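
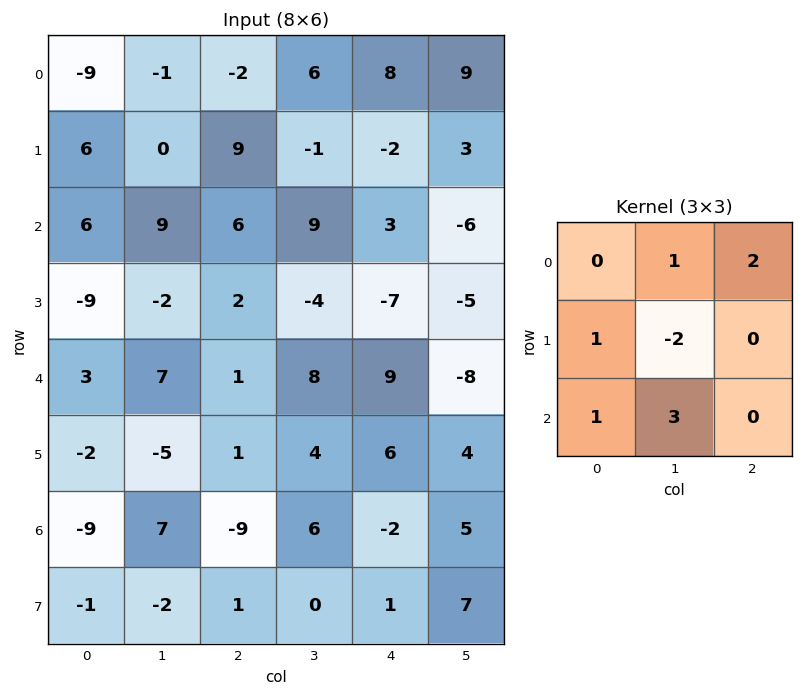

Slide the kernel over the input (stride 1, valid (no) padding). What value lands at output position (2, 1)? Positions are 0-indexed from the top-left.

28

The receptive field on the input at this output position is [9 6 9 / -2 2 -4 / 7 1 8]. Elementwise product with the kernel and sum: 6·1 + 9·2 + -2·1 + 2·-2 + 7·1 + 1·3.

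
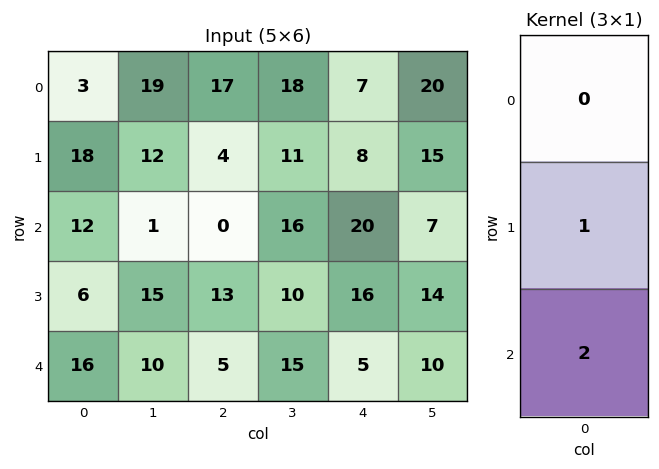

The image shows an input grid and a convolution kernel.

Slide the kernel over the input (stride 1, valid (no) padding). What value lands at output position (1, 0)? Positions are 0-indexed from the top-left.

The receptive field on the input at this output position is [18 / 12 / 6]. Elementwise product with the kernel and sum: 12·1 + 6·2.

24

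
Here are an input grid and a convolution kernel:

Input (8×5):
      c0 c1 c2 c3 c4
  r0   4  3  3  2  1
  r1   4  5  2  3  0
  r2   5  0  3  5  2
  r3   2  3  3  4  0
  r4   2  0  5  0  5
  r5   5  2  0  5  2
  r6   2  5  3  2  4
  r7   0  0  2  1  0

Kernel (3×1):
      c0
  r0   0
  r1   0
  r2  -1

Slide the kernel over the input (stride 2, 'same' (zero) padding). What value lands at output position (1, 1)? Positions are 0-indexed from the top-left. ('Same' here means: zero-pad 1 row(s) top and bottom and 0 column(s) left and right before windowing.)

The receptive field on the zero-padded input at this output position is [2 / 3 / 3]. Elementwise product with the kernel and sum: 3·-1.

-3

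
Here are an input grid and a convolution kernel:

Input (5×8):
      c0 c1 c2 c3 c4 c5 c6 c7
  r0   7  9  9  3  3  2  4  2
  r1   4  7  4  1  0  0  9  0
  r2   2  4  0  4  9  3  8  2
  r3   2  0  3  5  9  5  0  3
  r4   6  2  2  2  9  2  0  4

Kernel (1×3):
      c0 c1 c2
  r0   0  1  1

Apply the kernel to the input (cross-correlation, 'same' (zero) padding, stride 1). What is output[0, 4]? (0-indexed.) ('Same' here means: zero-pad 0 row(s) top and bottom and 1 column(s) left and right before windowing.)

The receptive field on the zero-padded input at this output position is [3 3 2]. Elementwise product with the kernel and sum: 3·1 + 2·1.

5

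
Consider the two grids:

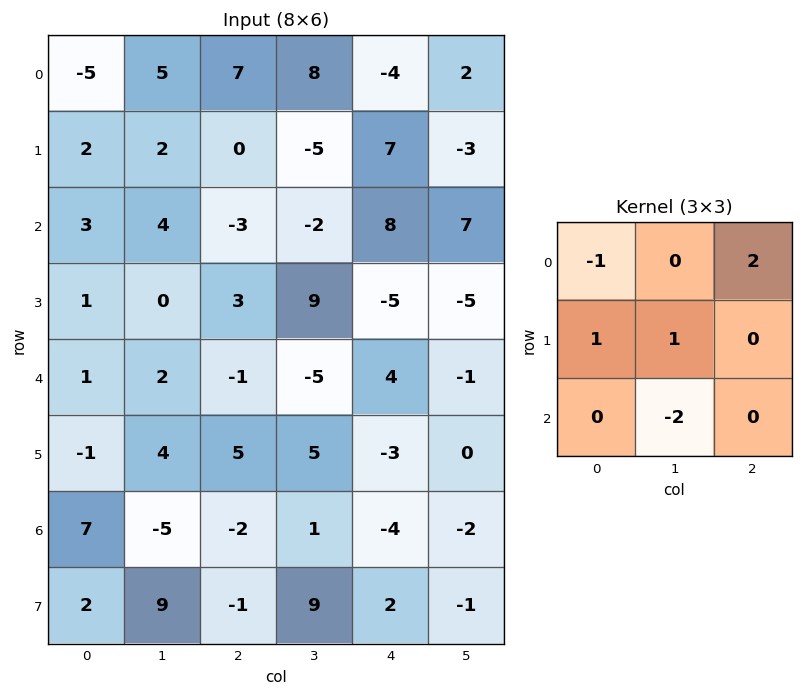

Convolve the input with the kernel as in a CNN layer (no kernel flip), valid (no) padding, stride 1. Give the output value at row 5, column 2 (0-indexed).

The receptive field on the input at this output position is [5 5 -3 / -2 1 -4 / -1 9 2]. Elementwise product with the kernel and sum: 5·-1 + -3·2 + -2·1 + 1·1 + 9·-2.

-30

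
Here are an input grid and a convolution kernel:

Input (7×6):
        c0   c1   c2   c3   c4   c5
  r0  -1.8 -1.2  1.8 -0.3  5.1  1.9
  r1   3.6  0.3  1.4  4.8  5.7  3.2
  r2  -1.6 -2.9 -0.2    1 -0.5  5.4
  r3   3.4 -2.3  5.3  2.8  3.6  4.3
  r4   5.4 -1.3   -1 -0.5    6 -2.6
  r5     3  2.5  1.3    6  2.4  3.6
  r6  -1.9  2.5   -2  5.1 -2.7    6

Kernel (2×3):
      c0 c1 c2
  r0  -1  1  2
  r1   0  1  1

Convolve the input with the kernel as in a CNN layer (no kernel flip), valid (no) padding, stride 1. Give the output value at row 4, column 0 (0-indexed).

The receptive field on the input at this output position is [5.4 -1.3 -1 / 3 2.5 1.3]. Elementwise product with the kernel and sum: 5.4·-1 + -1.3·1 + -1·2 + 2.5·1 + 1.3·1.

-4.9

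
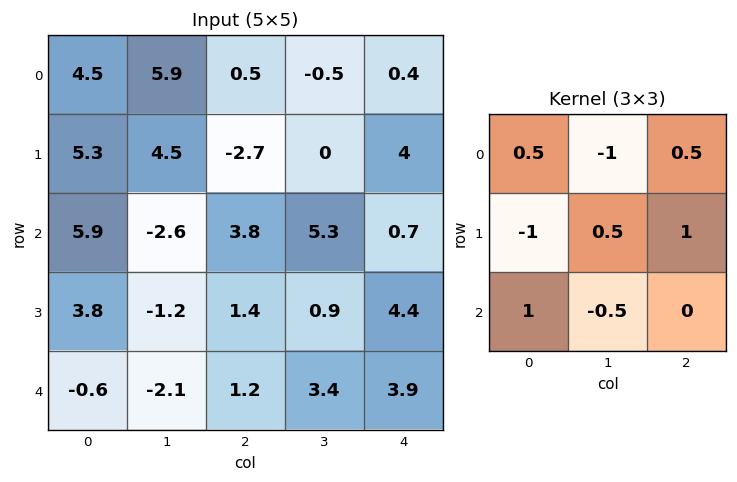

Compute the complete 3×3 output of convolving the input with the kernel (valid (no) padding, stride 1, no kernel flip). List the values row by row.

Output[0,0]: The receptive field on the input at this output position is [4.5 5.9 0.5 / 5.3 4.5 -2.7 / 5.9 -2.6 3.8]. Elementwise product with the kernel and sum: 4.5·0.5 + 5.9·-1 + 0.5·0.5 + 5.3·-1 + 4.5·0.5 + -2.7·1 + 5.9·1 + -2.6·-0.5.

-1.95 -8.15 8.8
-2.2 12.85 1.15
4.9 -2.35 -0.1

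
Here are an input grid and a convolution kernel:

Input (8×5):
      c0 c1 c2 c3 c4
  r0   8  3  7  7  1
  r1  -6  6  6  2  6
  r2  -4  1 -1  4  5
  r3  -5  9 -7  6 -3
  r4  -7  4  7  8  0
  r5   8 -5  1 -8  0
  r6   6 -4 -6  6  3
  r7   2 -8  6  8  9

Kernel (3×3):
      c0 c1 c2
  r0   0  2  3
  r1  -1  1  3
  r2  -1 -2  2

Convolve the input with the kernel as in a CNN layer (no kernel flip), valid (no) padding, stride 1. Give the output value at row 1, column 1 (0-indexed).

45

The receptive field on the input at this output position is [6 6 2 / 1 -1 4 / 9 -7 6]. Elementwise product with the kernel and sum: 6·2 + 2·3 + 1·-1 + -1·1 + 4·3 + 9·-1 + -7·-2 + 6·2.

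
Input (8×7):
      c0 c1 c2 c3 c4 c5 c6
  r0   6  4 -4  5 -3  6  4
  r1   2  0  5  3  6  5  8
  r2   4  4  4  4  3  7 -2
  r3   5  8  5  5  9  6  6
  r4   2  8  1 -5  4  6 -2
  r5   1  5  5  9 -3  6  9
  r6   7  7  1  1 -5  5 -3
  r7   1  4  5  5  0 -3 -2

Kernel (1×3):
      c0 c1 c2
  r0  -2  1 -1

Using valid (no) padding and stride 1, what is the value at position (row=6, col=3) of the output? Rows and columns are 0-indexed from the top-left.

The receptive field on the input at this output position is [1 -5 5]. Elementwise product with the kernel and sum: 1·-2 + -5·1 + 5·-1.

-12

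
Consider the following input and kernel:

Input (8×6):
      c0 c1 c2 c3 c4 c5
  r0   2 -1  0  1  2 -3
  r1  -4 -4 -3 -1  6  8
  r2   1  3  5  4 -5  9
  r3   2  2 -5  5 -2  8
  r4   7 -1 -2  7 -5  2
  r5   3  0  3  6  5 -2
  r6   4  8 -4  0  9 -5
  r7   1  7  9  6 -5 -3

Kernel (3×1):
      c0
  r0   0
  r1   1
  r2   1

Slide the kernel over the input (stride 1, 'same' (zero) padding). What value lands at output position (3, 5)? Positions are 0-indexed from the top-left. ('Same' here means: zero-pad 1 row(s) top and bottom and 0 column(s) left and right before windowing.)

The receptive field on the zero-padded input at this output position is [9 / 8 / 2]. Elementwise product with the kernel and sum: 8·1 + 2·1.

10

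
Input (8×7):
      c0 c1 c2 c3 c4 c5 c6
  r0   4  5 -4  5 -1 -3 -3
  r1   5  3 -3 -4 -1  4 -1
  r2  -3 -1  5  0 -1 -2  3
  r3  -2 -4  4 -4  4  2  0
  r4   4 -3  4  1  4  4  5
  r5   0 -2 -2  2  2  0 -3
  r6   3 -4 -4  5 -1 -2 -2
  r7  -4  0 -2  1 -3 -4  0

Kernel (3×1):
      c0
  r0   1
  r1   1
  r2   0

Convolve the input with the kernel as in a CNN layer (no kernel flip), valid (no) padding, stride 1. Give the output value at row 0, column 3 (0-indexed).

The receptive field on the input at this output position is [5 / -4 / 0]. Elementwise product with the kernel and sum: 5·1 + -4·1.

1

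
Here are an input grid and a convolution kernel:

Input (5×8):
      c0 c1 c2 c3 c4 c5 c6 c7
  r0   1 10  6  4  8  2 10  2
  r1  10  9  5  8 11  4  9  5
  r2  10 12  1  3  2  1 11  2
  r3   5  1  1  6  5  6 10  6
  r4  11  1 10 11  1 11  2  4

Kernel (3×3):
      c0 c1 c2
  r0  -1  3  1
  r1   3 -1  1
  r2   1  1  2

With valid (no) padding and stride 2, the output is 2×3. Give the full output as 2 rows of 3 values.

85 40 71
74 35 47

Output[0,0]: The receptive field on the input at this output position is [1 10 6 / 10 9 5 / 10 12 1]. Elementwise product with the kernel and sum: 1·-1 + 10·3 + 6·1 + 10·3 + 9·-1 + 5·1 + 10·1 + 12·1 + 1·2.
Output[0,1]: The receptive field on the input at this output position is [6 4 8 / 5 8 11 / 1 3 2]. Elementwise product with the kernel and sum: 6·-1 + 4·3 + 8·1 + 5·3 + 8·-1 + 11·1 + 1·1 + 3·1 + 2·2.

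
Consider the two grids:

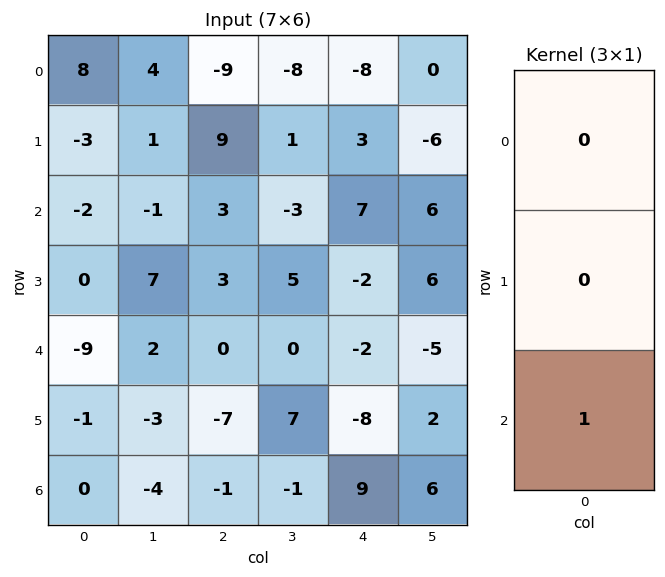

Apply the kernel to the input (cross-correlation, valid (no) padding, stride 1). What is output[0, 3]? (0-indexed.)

The receptive field on the input at this output position is [-8 / 1 / -3]. Elementwise product with the kernel and sum: -3·1.

-3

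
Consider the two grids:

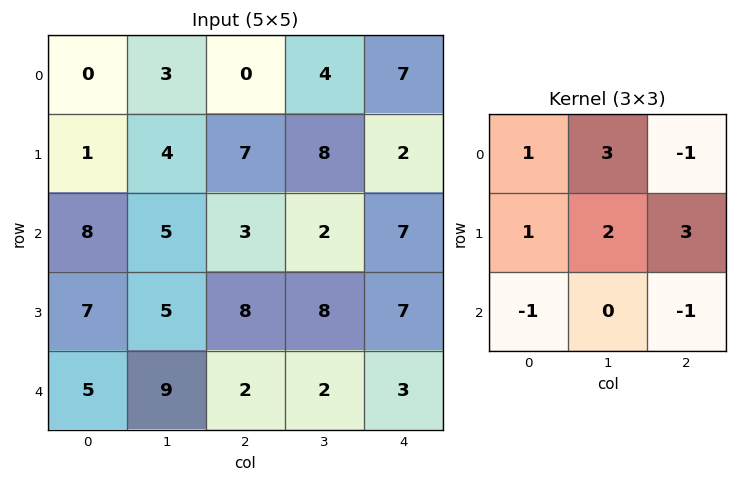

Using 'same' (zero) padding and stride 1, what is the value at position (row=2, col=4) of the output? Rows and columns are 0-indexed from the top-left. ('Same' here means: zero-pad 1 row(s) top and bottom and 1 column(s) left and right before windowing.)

22

The receptive field on the zero-padded input at this output position is [8 2 0 / 2 7 0 / 8 7 0]. Elementwise product with the kernel and sum: 8·1 + 2·3 + 0·-1 + 2·1 + 7·2 + 0·3 + 8·-1 + 0·-1.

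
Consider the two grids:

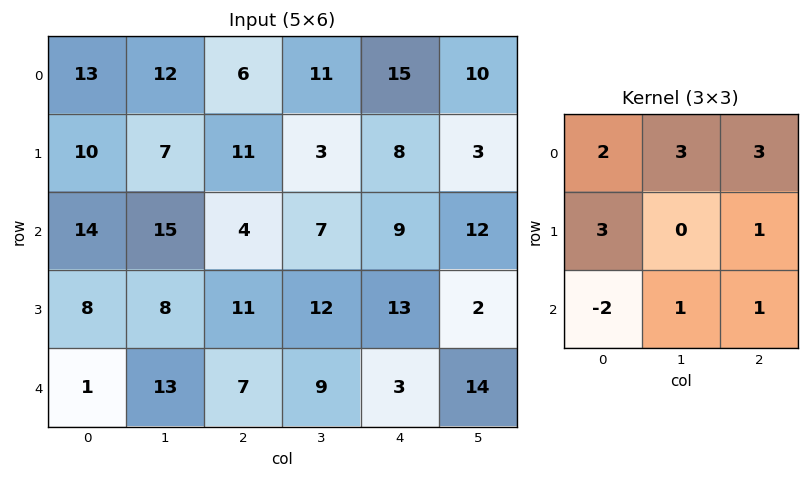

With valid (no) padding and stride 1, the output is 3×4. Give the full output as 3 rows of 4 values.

112 80 139 116
123 115 79 63
138 89 100 114

Output[0,0]: The receptive field on the input at this output position is [13 12 6 / 10 7 11 / 14 15 4]. Elementwise product with the kernel and sum: 13·2 + 12·3 + 6·3 + 10·3 + 11·1 + 14·-2 + 15·1 + 4·1.
Output[0,1]: The receptive field on the input at this output position is [12 6 11 / 7 11 3 / 15 4 7]. Elementwise product with the kernel and sum: 12·2 + 6·3 + 11·3 + 7·3 + 3·1 + 15·-2 + 4·1 + 7·1.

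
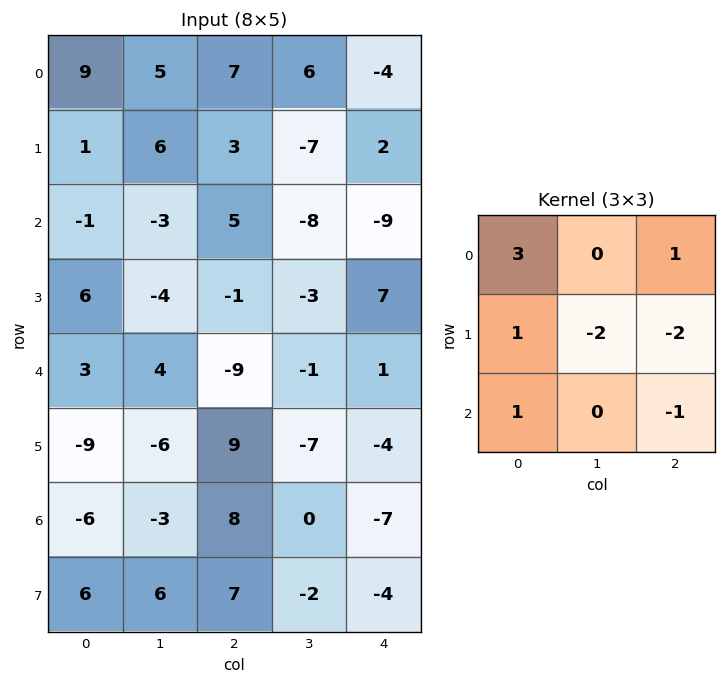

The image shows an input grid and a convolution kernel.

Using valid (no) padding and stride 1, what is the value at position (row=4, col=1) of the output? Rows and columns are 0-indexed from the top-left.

-2

The receptive field on the input at this output position is [4 -9 -1 / -6 9 -7 / -3 8 0]. Elementwise product with the kernel and sum: 4·3 + -1·1 + -6·1 + 9·-2 + -7·-2 + -3·1 + 0·-1.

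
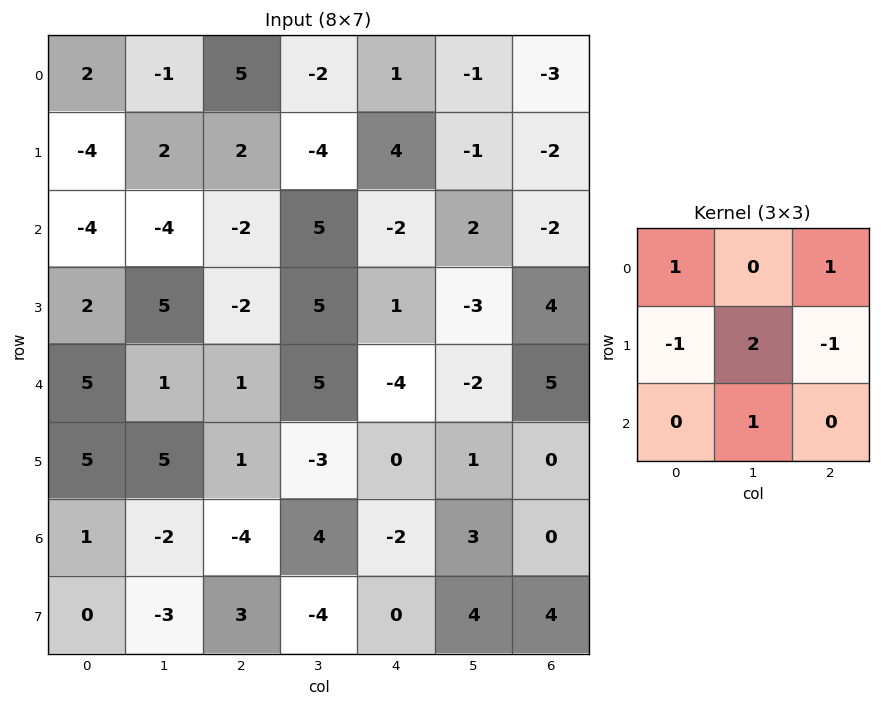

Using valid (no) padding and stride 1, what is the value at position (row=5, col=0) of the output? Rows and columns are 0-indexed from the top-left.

2

The receptive field on the input at this output position is [5 5 1 / 1 -2 -4 / 0 -3 3]. Elementwise product with the kernel and sum: 5·1 + 1·1 + 1·-1 + -2·2 + -4·-1 + -3·1.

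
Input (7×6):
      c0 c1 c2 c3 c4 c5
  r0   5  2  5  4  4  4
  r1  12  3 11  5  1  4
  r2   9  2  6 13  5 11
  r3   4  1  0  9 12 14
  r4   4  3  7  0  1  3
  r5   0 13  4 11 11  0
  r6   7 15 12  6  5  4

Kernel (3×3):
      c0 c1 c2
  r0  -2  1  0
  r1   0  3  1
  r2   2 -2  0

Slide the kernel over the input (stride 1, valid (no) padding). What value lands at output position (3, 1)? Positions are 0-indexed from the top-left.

37

The receptive field on the input at this output position is [1 0 9 / 3 7 0 / 13 4 11]. Elementwise product with the kernel and sum: 1·-2 + 0·1 + 7·3 + 0·1 + 13·2 + 4·-2.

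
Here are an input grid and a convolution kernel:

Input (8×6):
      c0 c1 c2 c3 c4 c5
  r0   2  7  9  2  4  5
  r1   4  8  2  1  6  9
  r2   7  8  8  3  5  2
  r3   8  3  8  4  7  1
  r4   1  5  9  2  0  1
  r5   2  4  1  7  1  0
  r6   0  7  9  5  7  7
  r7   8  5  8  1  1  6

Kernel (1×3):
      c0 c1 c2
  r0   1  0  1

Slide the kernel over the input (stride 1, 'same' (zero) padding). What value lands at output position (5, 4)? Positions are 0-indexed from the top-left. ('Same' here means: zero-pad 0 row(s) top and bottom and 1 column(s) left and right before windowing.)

The receptive field on the zero-padded input at this output position is [7 1 0]. Elementwise product with the kernel and sum: 7·1 + 0·1.

7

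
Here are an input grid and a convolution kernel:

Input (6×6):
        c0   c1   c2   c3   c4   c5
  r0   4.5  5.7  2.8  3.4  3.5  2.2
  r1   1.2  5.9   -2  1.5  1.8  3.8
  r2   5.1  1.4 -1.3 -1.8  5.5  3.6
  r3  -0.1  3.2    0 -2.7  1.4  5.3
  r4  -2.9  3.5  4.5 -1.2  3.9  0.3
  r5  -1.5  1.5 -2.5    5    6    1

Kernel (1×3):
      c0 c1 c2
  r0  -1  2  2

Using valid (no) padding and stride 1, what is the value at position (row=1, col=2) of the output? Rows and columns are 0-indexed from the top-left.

The receptive field on the input at this output position is [-2 1.5 1.8]. Elementwise product with the kernel and sum: -2·-1 + 1.5·2 + 1.8·2.

8.6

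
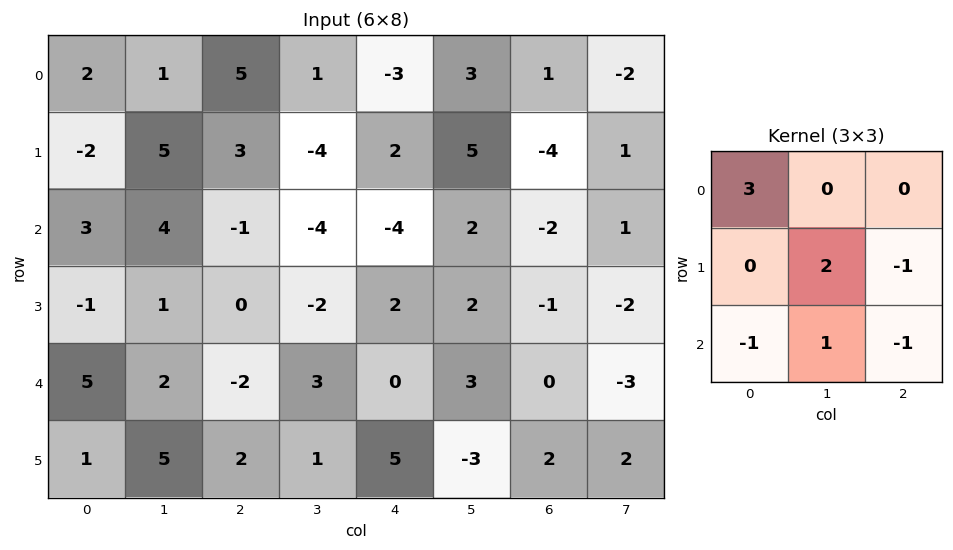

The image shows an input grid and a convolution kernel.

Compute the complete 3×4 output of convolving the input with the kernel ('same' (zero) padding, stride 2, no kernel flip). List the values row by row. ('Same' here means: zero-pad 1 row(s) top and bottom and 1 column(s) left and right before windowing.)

-4 11 -8 -6
0 18 -20 9
4 -8 -2 12

Output[0,0]: The receptive field on the zero-padded input at this output position is [0 0 0 / 0 2 1 / 0 -2 5]. Elementwise product with the kernel and sum: 0·3 + 2·2 + 1·-1 + 0·-1 + -2·1 + 5·-1.
Output[0,1]: The receptive field on the zero-padded input at this output position is [0 0 0 / 1 5 1 / 5 3 -4]. Elementwise product with the kernel and sum: 0·3 + 5·2 + 1·-1 + 5·-1 + 3·1 + -4·-1.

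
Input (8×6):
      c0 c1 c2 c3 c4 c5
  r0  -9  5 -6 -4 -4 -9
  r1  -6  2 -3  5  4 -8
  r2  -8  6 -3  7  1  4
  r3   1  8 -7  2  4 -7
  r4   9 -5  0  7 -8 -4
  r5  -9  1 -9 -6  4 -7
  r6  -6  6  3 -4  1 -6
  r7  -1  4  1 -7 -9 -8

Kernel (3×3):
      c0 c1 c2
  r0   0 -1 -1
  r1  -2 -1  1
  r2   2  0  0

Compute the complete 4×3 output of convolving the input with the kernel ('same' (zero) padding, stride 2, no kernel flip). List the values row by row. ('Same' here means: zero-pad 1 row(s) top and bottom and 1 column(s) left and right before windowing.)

14 -4 13
18 12 -3
-23 24 -19
20 4 -10

Output[0,0]: The receptive field on the zero-padded input at this output position is [0 0 0 / 0 -9 5 / 0 -6 2]. Elementwise product with the kernel and sum: 0·-1 + 0·-1 + 0·-2 + -9·-1 + 5·1 + 0·2.
Output[0,1]: The receptive field on the zero-padded input at this output position is [0 0 0 / 5 -6 -4 / 2 -3 5]. Elementwise product with the kernel and sum: 0·-1 + 0·-1 + 5·-2 + -6·-1 + -4·1 + 2·2.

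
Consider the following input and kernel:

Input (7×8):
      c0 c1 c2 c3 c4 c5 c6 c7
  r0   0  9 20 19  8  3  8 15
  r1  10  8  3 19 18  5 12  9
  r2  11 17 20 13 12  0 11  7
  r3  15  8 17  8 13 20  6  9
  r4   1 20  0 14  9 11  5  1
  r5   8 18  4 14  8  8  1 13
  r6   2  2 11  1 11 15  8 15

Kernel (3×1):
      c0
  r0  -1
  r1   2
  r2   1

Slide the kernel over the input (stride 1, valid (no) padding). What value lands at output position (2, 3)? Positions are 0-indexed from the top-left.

17

The receptive field on the input at this output position is [13 / 8 / 14]. Elementwise product with the kernel and sum: 13·-1 + 8·2 + 14·1.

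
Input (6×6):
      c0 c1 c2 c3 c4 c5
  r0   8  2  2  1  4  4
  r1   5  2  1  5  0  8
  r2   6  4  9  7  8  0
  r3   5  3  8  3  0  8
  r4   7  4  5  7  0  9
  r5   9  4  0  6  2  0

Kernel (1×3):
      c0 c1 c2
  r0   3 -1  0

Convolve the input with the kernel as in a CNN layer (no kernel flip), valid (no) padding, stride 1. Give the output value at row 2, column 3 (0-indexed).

13

The receptive field on the input at this output position is [7 8 0]. Elementwise product with the kernel and sum: 7·3 + 8·-1.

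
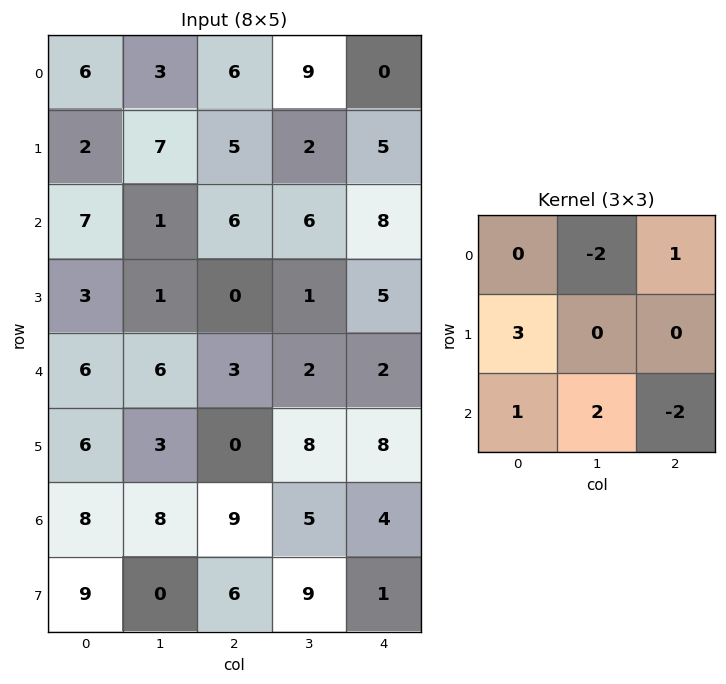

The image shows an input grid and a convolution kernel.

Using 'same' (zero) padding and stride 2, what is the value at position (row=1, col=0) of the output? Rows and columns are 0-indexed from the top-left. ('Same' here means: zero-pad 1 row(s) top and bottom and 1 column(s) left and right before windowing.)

The receptive field on the zero-padded input at this output position is [0 2 7 / 0 7 1 / 0 3 1]. Elementwise product with the kernel and sum: 2·-2 + 7·1 + 0·3 + 0·1 + 3·2 + 1·-2.

7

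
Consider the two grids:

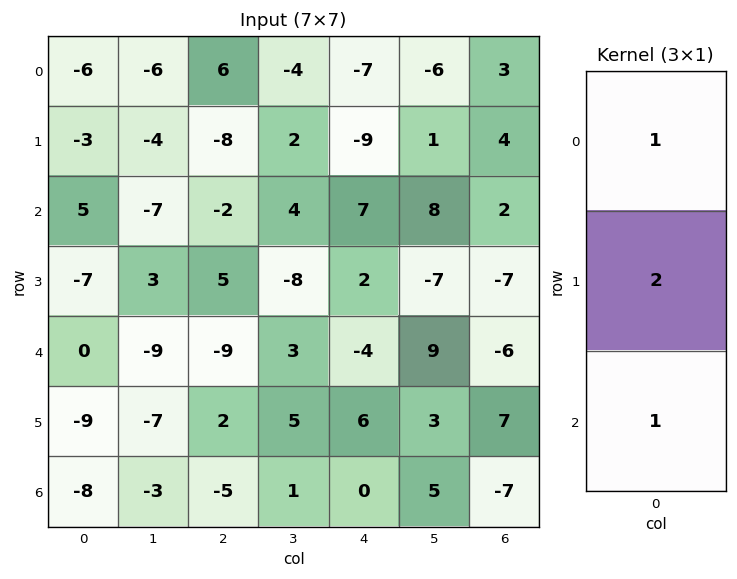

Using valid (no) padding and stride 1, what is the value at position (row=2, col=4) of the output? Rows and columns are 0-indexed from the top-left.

7

The receptive field on the input at this output position is [7 / 2 / -4]. Elementwise product with the kernel and sum: 7·1 + 2·2 + -4·1.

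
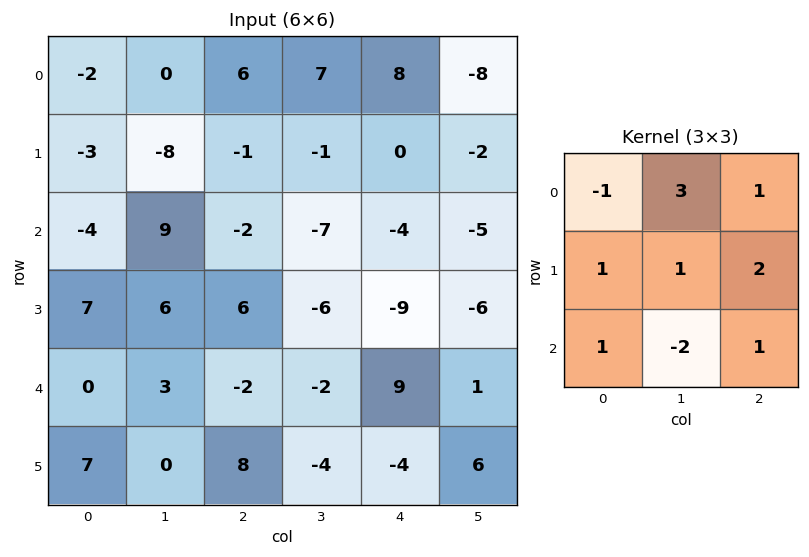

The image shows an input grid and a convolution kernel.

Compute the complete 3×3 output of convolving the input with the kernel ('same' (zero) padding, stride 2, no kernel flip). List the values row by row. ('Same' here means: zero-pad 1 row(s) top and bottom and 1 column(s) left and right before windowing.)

-4 13 -4
-11 -15 -16
19 -17 -8

Output[0,0]: The receptive field on the zero-padded input at this output position is [0 0 0 / 0 -2 0 / 0 -3 -8]. Elementwise product with the kernel and sum: 0·-1 + 0·3 + 0·1 + 0·1 + -2·1 + 0·2 + 0·1 + -3·-2 + -8·1.
Output[0,1]: The receptive field on the zero-padded input at this output position is [0 0 0 / 0 6 7 / -8 -1 -1]. Elementwise product with the kernel and sum: 0·-1 + 0·3 + 0·1 + 0·1 + 6·1 + 7·2 + -8·1 + -1·-2 + -1·1.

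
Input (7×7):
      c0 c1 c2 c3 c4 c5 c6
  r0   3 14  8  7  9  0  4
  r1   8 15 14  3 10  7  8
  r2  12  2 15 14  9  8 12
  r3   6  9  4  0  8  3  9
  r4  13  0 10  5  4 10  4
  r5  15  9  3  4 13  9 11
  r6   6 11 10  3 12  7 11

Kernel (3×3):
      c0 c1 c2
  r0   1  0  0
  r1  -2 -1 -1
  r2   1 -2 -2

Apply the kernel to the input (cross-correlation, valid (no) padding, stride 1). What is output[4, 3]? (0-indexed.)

The receptive field on the input at this output position is [5 4 10 / 4 13 9 / 3 12 7]. Elementwise product with the kernel and sum: 5·1 + 4·-2 + 13·-1 + 9·-1 + 3·1 + 12·-2 + 7·-2.

-60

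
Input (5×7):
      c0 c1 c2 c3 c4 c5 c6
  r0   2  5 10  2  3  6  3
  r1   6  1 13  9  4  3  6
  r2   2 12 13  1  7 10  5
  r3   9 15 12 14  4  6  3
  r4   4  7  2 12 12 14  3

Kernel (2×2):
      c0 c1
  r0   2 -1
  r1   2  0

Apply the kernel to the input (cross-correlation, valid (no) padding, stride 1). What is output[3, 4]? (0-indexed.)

The receptive field on the input at this output position is [4 6 / 12 14]. Elementwise product with the kernel and sum: 4·2 + 6·-1 + 12·2.

26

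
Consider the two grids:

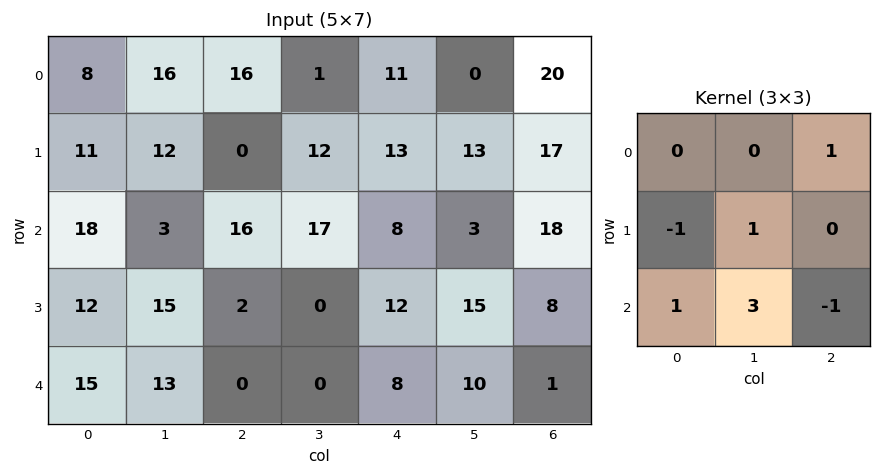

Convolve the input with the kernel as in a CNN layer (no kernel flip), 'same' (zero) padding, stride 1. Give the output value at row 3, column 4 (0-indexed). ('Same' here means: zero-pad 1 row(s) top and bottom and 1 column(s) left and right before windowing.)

29

The receptive field on the zero-padded input at this output position is [17 8 3 / 0 12 15 / 0 8 10]. Elementwise product with the kernel and sum: 3·1 + 0·-1 + 12·1 + 0·1 + 8·3 + 10·-1.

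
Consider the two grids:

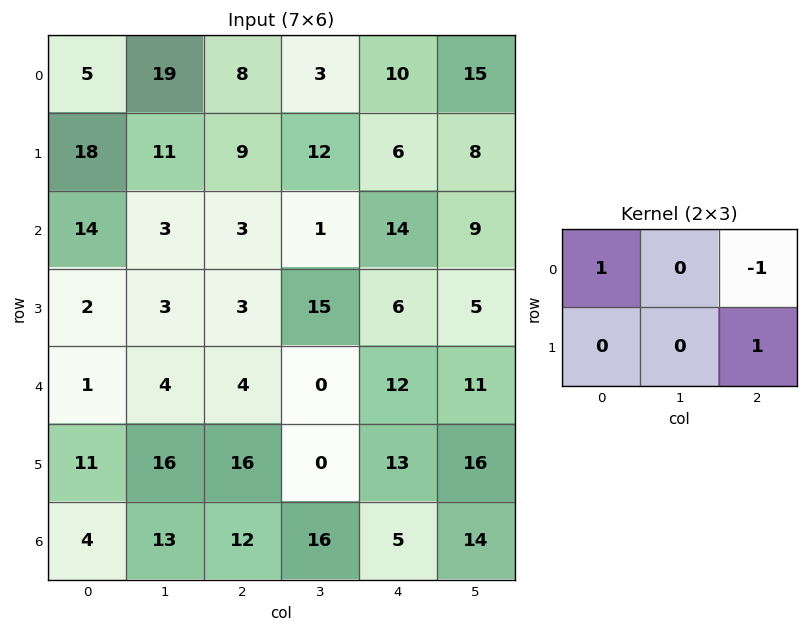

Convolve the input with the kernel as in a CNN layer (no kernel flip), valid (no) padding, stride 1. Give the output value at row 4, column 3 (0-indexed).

5

The receptive field on the input at this output position is [0 12 11 / 0 13 16]. Elementwise product with the kernel and sum: 0·1 + 11·-1 + 16·1.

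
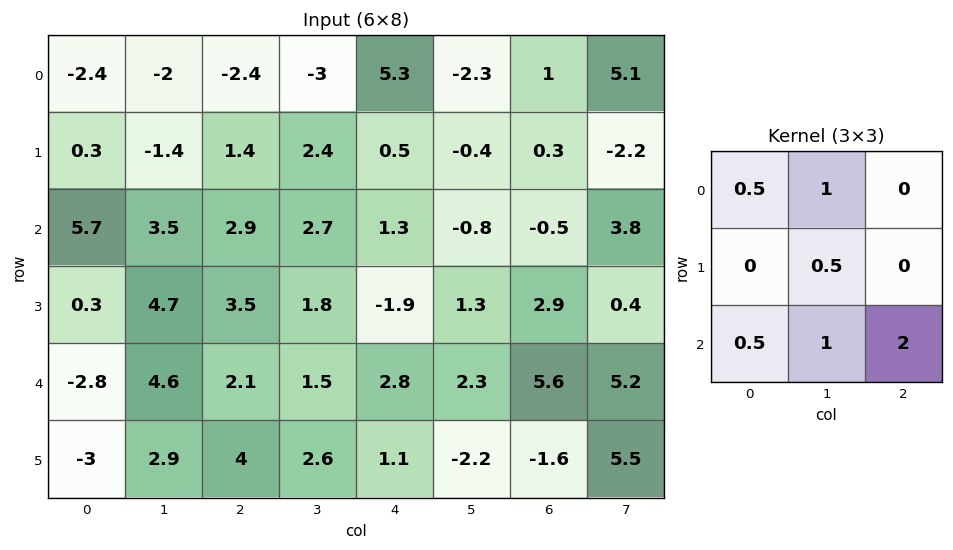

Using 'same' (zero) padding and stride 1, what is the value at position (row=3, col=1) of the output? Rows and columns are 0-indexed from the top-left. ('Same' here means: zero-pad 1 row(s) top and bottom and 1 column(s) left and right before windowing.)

16.1

The receptive field on the zero-padded input at this output position is [5.7 3.5 2.9 / 0.3 4.7 3.5 / -2.8 4.6 2.1]. Elementwise product with the kernel and sum: 5.7·0.5 + 3.5·1 + 4.7·0.5 + -2.8·0.5 + 4.6·1 + 2.1·2.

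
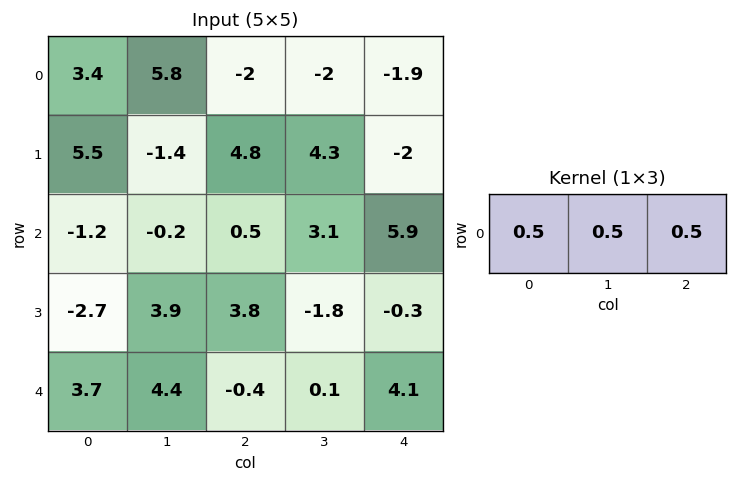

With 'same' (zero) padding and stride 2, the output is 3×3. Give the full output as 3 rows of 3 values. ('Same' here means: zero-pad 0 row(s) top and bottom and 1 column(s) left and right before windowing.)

4.6 0.9 -1.95
-0.7 1.7 4.5
4.05 2.05 2.1

Output[0,0]: The receptive field on the zero-padded input at this output position is [0 3.4 5.8]. Elementwise product with the kernel and sum: 0·0.5 + 3.4·0.5 + 5.8·0.5.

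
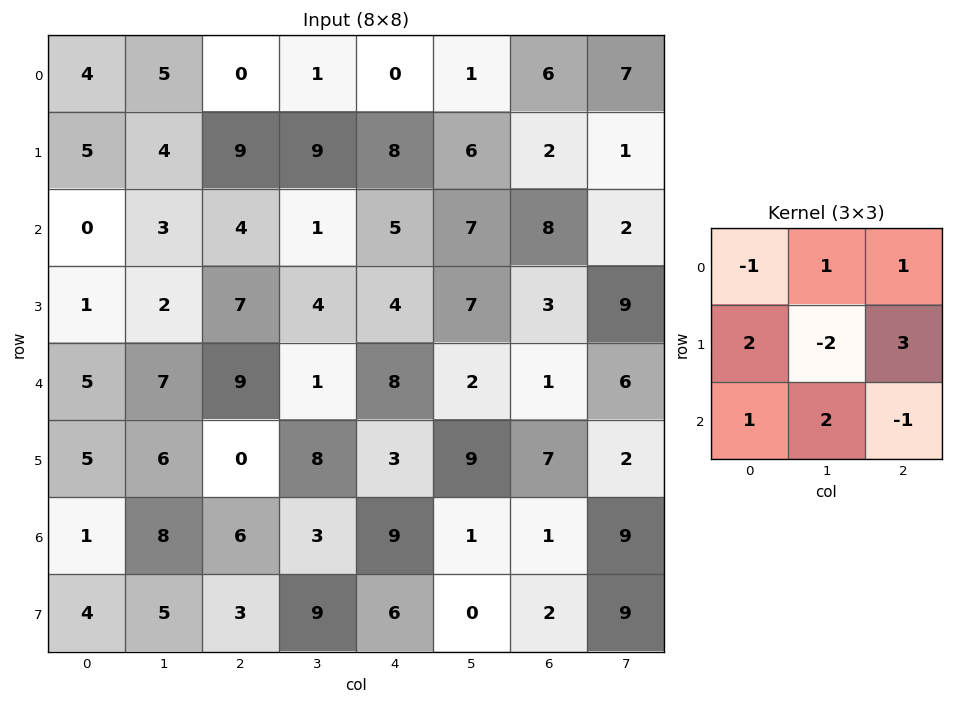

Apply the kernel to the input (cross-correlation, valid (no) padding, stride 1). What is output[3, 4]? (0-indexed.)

The receptive field on the input at this output position is [4 7 3 / 8 2 1 / 3 9 7]. Elementwise product with the kernel and sum: 4·-1 + 7·1 + 3·1 + 8·2 + 2·-2 + 1·3 + 3·1 + 9·2 + 7·-1.

35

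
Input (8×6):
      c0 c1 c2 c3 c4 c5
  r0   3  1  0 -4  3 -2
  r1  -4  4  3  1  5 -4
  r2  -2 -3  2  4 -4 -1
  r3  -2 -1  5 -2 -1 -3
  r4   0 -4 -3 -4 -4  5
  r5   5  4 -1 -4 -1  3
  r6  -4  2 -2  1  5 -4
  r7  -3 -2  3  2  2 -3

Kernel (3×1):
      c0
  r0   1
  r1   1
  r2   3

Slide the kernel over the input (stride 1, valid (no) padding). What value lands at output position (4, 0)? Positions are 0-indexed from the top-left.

The receptive field on the input at this output position is [0 / 5 / -4]. Elementwise product with the kernel and sum: 0·1 + 5·1 + -4·3.

-7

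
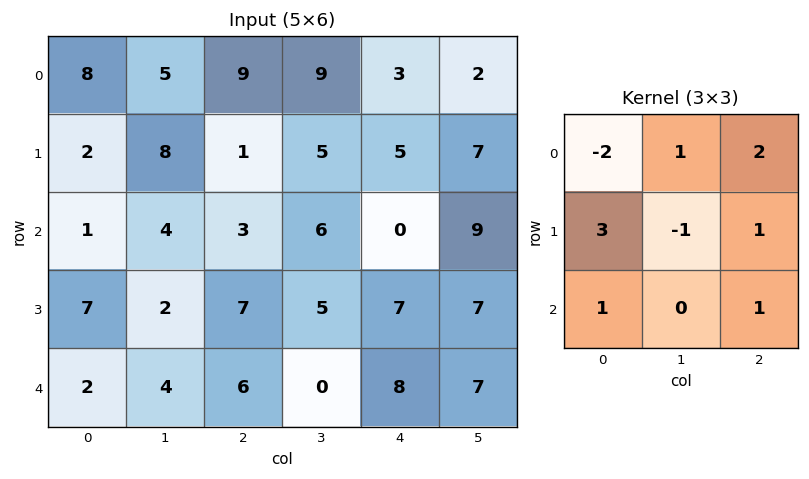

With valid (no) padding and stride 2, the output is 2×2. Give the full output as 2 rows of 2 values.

10 3
42 37

Output[0,0]: The receptive field on the input at this output position is [8 5 9 / 2 8 1 / 1 4 3]. Elementwise product with the kernel and sum: 8·-2 + 5·1 + 9·2 + 2·3 + 8·-1 + 1·1 + 1·1 + 3·1.
Output[0,1]: The receptive field on the input at this output position is [9 9 3 / 1 5 5 / 3 6 0]. Elementwise product with the kernel and sum: 9·-2 + 9·1 + 3·2 + 1·3 + 5·-1 + 5·1 + 3·1 + 0·1.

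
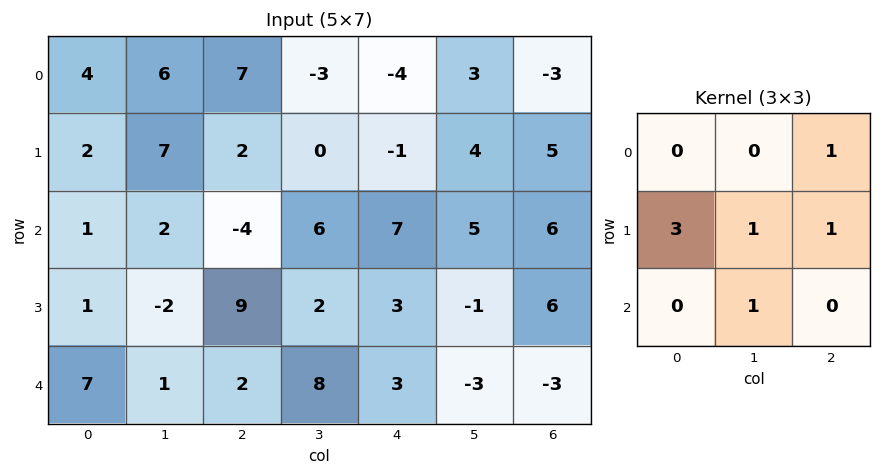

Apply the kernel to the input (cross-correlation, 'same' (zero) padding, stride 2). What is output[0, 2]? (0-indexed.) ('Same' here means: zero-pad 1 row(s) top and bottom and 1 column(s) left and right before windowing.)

-11

The receptive field on the zero-padded input at this output position is [0 0 0 / -3 -4 3 / 0 -1 4]. Elementwise product with the kernel and sum: 0·1 + -3·3 + -4·1 + 3·1 + -1·1.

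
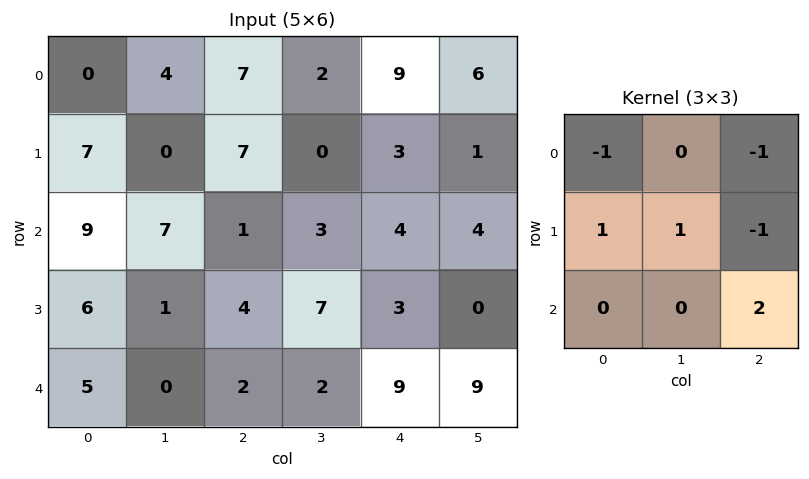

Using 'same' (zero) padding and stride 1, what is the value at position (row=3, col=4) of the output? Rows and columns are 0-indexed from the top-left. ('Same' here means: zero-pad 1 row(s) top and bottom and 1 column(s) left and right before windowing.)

21

The receptive field on the zero-padded input at this output position is [3 4 4 / 7 3 0 / 2 9 9]. Elementwise product with the kernel and sum: 3·-1 + 4·-1 + 7·1 + 3·1 + 0·-1 + 9·2.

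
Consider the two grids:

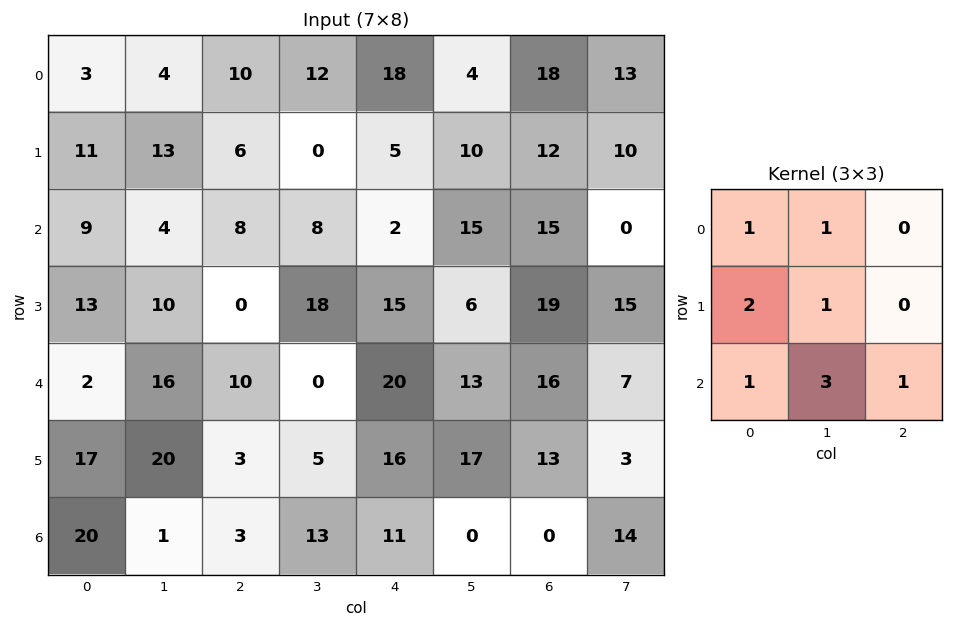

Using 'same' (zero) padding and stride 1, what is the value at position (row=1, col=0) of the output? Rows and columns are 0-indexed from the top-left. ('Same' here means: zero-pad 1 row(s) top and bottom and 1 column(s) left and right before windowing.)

The receptive field on the zero-padded input at this output position is [0 3 4 / 0 11 13 / 0 9 4]. Elementwise product with the kernel and sum: 0·1 + 3·1 + 0·2 + 11·1 + 0·1 + 9·3 + 4·1.

45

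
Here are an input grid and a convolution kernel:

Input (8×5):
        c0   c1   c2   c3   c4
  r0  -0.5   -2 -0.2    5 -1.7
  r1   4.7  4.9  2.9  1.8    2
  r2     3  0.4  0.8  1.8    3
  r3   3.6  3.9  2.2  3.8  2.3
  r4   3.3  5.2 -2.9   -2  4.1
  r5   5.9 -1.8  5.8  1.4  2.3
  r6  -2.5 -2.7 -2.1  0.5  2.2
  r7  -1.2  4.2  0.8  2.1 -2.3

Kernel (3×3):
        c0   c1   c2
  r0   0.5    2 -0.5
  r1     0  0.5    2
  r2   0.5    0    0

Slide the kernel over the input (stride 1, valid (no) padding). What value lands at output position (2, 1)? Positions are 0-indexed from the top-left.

12.2

The receptive field on the input at this output position is [0.4 0.8 1.8 / 3.9 2.2 3.8 / 5.2 -2.9 -2]. Elementwise product with the kernel and sum: 0.4·0.5 + 0.8·2 + 1.8·-0.5 + 2.2·0.5 + 3.8·2 + 5.2·0.5.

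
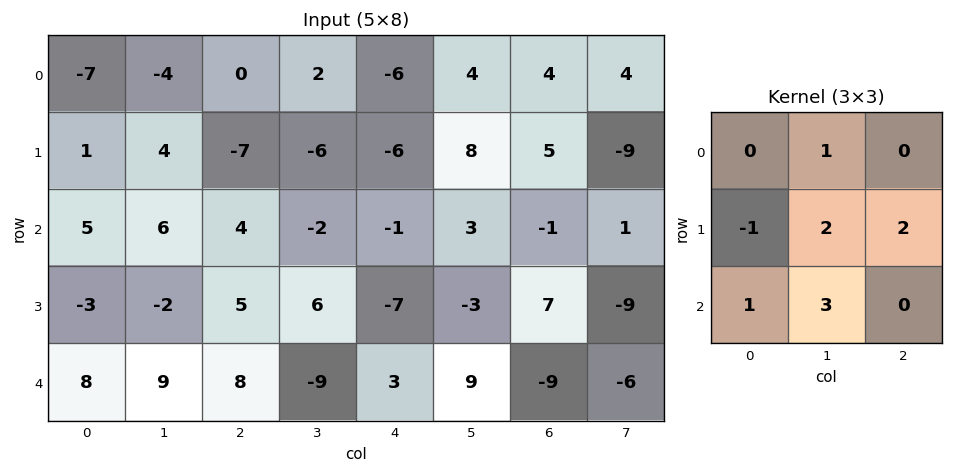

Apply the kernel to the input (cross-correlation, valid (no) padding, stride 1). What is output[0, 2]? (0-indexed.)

-17

The receptive field on the input at this output position is [0 2 -6 / -7 -6 -6 / 4 -2 -1]. Elementwise product with the kernel and sum: 2·1 + -7·-1 + -6·2 + -6·2 + 4·1 + -2·3.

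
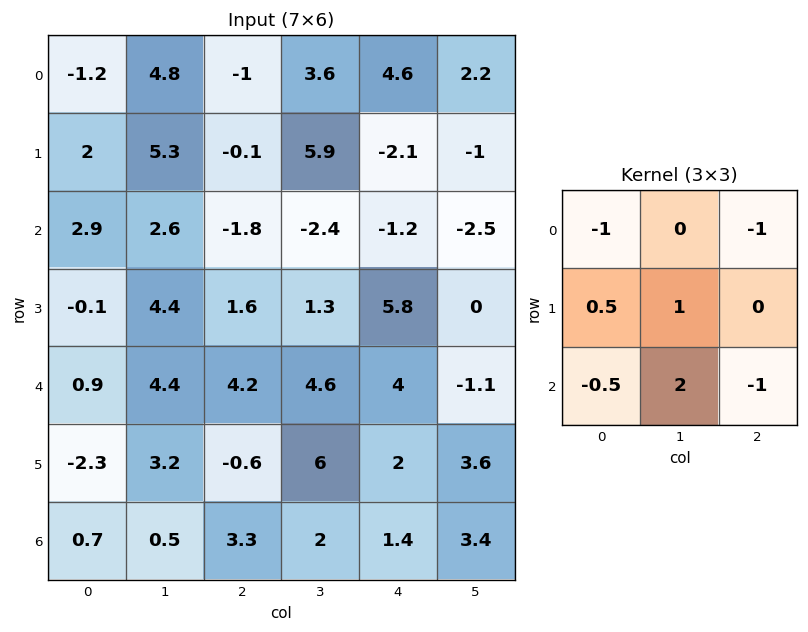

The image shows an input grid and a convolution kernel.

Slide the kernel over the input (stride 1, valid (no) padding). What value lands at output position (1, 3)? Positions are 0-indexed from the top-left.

3.65

The receptive field on the input at this output position is [5.9 -2.1 -1 / -2.4 -1.2 -2.5 / 1.3 5.8 0]. Elementwise product with the kernel and sum: 5.9·-1 + -1·-1 + -2.4·0.5 + -1.2·1 + 1.3·-0.5 + 5.8·2 + 0·-1.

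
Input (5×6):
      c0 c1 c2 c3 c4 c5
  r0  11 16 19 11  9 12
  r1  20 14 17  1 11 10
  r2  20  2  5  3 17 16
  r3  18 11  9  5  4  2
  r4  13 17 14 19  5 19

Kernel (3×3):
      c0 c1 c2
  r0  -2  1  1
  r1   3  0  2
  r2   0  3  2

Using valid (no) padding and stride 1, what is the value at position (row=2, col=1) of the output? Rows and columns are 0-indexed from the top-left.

The receptive field on the input at this output position is [2 5 3 / 11 9 5 / 17 14 19]. Elementwise product with the kernel and sum: 2·-2 + 5·1 + 3·1 + 11·3 + 5·2 + 14·3 + 19·2.

127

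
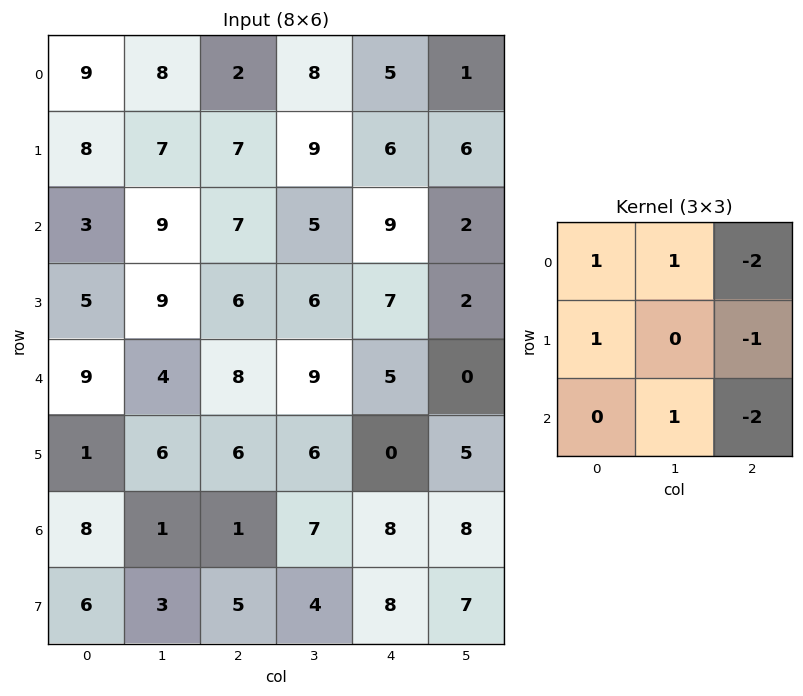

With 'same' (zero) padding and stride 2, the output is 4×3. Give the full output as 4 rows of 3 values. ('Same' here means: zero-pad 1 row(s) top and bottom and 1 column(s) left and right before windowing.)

Output[0,0]: The receptive field on the zero-padded input at this output position is [0 0 0 / 0 9 8 / 0 8 7]. Elementwise product with the kernel and sum: 0·1 + 0·1 + 0·-2 + 0·1 + 8·-1 + 8·1 + 7·-2.

-14 -11 1
-28 -6 9
-28 -8 8
-12 -9 -11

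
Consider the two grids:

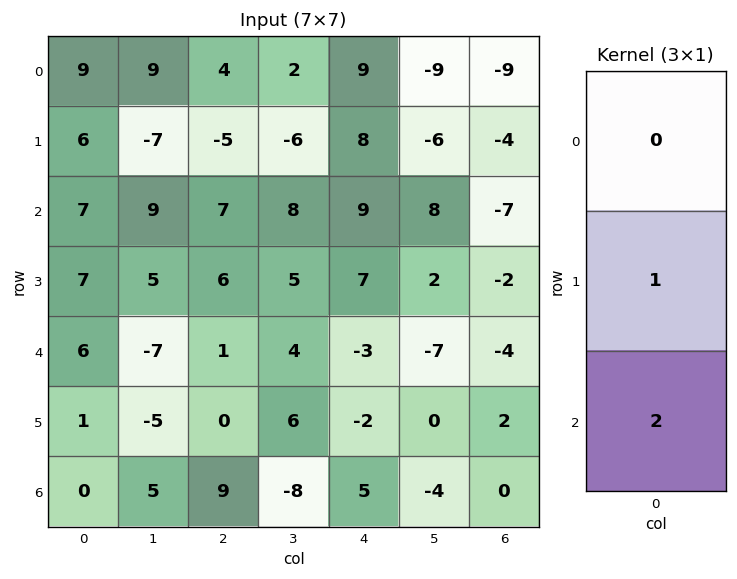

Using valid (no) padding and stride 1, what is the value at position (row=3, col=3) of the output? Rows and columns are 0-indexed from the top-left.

16

The receptive field on the input at this output position is [5 / 4 / 6]. Elementwise product with the kernel and sum: 4·1 + 6·2.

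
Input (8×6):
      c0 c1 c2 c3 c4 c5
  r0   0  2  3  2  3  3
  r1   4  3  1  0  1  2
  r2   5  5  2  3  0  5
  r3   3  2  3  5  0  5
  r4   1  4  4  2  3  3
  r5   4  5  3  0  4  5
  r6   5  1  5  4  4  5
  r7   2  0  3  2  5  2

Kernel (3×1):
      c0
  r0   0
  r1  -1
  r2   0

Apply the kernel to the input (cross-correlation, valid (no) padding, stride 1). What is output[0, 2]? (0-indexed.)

-1

The receptive field on the input at this output position is [3 / 1 / 2]. Elementwise product with the kernel and sum: 1·-1.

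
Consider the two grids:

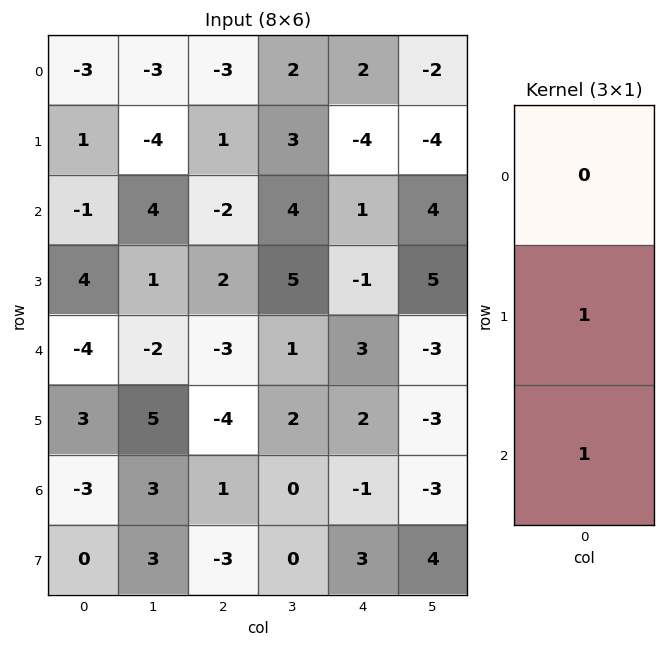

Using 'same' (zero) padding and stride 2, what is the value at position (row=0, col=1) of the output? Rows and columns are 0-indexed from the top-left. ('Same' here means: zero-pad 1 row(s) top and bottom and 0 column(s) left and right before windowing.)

-2

The receptive field on the zero-padded input at this output position is [0 / -3 / 1]. Elementwise product with the kernel and sum: -3·1 + 1·1.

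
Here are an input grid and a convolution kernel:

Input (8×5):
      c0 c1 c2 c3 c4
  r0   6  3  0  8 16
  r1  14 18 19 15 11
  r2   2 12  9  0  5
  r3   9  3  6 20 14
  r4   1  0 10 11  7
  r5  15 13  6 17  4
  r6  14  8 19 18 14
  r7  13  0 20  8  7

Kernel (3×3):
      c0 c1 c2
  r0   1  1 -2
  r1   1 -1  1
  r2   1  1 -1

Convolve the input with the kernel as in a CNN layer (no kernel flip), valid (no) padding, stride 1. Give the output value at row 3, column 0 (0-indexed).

The receptive field on the input at this output position is [9 3 6 / 1 0 10 / 15 13 6]. Elementwise product with the kernel and sum: 9·1 + 3·1 + 6·-2 + 1·1 + 0·-1 + 10·1 + 15·1 + 13·1 + 6·-1.

33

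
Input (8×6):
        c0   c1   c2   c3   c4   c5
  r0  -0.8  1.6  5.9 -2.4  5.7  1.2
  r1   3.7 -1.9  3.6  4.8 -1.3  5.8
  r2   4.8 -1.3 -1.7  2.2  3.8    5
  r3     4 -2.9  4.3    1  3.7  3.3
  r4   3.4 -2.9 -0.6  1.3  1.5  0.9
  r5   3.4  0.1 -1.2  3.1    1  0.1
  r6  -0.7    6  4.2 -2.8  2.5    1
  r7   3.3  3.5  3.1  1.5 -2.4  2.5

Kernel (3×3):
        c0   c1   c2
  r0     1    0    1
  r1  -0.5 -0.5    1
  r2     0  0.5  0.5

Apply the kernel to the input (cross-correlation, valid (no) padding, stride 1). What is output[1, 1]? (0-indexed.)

The receptive field on the input at this output position is [-1.9 3.6 4.8 / -1.3 -1.7 2.2 / -2.9 4.3 1]. Elementwise product with the kernel and sum: -1.9·1 + 4.8·1 + -1.3·-0.5 + -1.7·-0.5 + 2.2·1 + 4.3·0.5 + 1·0.5.

9.25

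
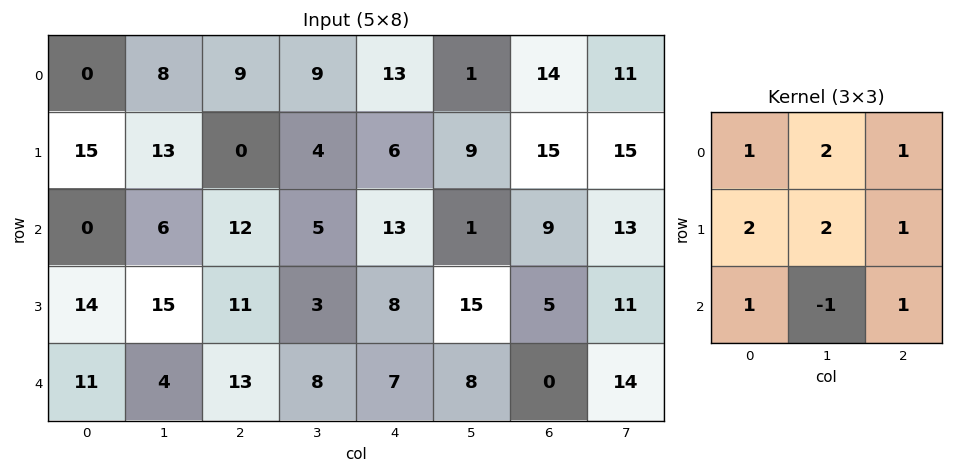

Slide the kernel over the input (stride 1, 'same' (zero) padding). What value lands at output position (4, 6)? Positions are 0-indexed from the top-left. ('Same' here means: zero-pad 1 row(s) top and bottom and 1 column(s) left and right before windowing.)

66

The receptive field on the zero-padded input at this output position is [15 5 11 / 8 0 14 / 0 0 0]. Elementwise product with the kernel and sum: 15·1 + 5·2 + 11·1 + 8·2 + 0·2 + 14·1 + 0·1 + 0·-1 + 0·1.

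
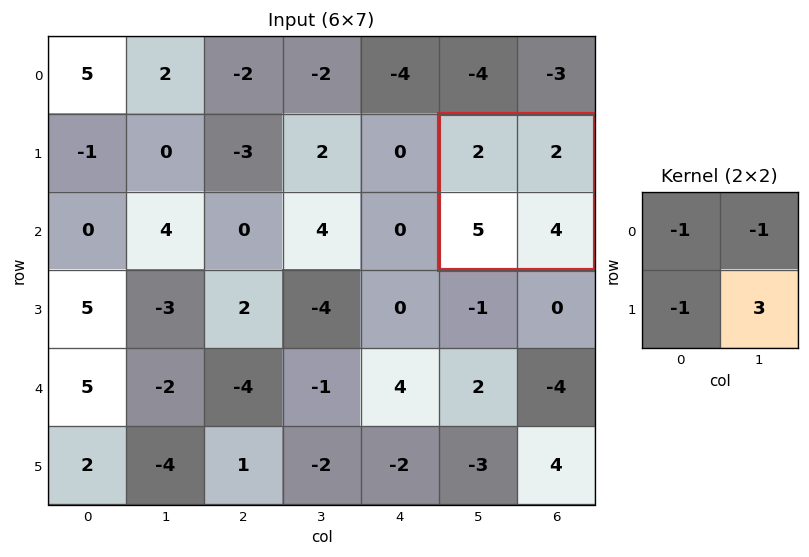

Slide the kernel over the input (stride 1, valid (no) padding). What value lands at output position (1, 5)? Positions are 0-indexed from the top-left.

3

The receptive field on the input at this output position is [2 2 / 5 4]. Elementwise product with the kernel and sum: 2·-1 + 2·-1 + 5·-1 + 4·3.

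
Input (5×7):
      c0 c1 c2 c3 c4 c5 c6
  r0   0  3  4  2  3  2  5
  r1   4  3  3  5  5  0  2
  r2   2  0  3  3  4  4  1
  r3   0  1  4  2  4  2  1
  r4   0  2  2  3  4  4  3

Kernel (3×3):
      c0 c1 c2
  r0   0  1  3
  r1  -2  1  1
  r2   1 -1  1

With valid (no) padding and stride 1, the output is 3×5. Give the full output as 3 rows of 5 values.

18 12 19 7 10
14 23 27 7 6
14 19 16 21 5

Output[0,0]: The receptive field on the input at this output position is [0 3 4 / 4 3 3 / 2 0 3]. Elementwise product with the kernel and sum: 3·1 + 4·3 + 4·-2 + 3·1 + 3·1 + 2·1 + 0·-1 + 3·1.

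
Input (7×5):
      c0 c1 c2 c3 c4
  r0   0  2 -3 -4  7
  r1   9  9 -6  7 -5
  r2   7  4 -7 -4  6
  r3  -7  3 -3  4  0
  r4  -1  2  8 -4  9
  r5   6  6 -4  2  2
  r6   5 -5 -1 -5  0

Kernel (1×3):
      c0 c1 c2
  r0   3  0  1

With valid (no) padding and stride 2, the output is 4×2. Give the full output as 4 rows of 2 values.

-3 -2
14 -15
5 33
14 -3

Output[0,0]: The receptive field on the input at this output position is [0 2 -3]. Elementwise product with the kernel and sum: 0·3 + -3·1.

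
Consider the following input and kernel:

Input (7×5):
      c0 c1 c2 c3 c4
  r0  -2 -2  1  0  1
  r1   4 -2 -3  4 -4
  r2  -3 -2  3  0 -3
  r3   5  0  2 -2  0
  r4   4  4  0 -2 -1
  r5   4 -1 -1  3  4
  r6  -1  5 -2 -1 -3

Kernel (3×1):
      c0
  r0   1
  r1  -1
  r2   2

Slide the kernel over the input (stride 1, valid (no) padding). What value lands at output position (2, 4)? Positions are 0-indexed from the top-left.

The receptive field on the input at this output position is [-3 / 0 / -1]. Elementwise product with the kernel and sum: -3·1 + 0·-1 + -1·2.

-5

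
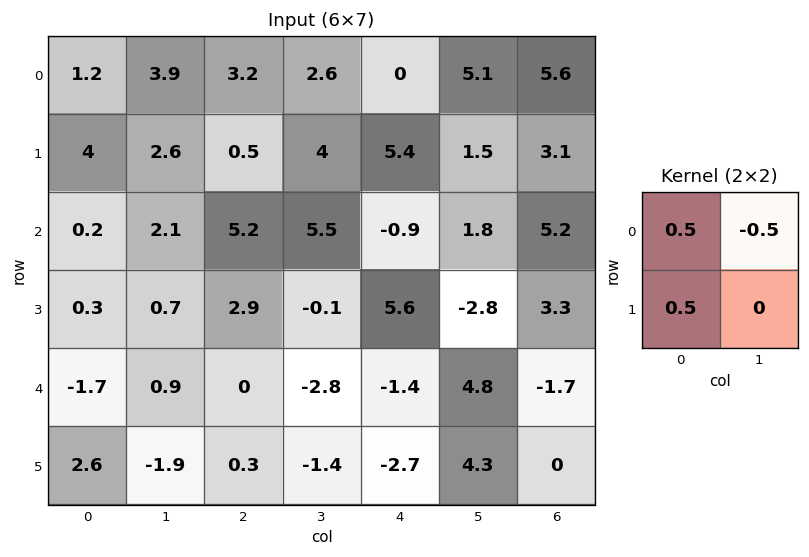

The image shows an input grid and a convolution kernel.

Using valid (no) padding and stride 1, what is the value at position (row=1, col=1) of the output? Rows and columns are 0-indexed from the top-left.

2.1

The receptive field on the input at this output position is [2.6 0.5 / 2.1 5.2]. Elementwise product with the kernel and sum: 2.6·0.5 + 0.5·-0.5 + 2.1·0.5.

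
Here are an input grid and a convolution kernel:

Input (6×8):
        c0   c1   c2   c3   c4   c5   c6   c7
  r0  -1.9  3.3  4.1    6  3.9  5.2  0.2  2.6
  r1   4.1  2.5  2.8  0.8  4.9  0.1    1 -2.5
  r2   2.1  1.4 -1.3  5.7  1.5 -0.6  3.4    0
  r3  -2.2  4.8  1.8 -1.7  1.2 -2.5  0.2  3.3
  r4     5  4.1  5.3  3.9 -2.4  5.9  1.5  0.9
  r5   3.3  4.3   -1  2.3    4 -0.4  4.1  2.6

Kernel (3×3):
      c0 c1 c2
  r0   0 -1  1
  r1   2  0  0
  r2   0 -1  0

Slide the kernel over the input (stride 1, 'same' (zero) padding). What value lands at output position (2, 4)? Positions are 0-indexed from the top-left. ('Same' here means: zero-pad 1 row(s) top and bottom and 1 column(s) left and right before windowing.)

5.4

The receptive field on the zero-padded input at this output position is [0.8 4.9 0.1 / 5.7 1.5 -0.6 / -1.7 1.2 -2.5]. Elementwise product with the kernel and sum: 4.9·-1 + 0.1·1 + 5.7·2 + 1.2·-1.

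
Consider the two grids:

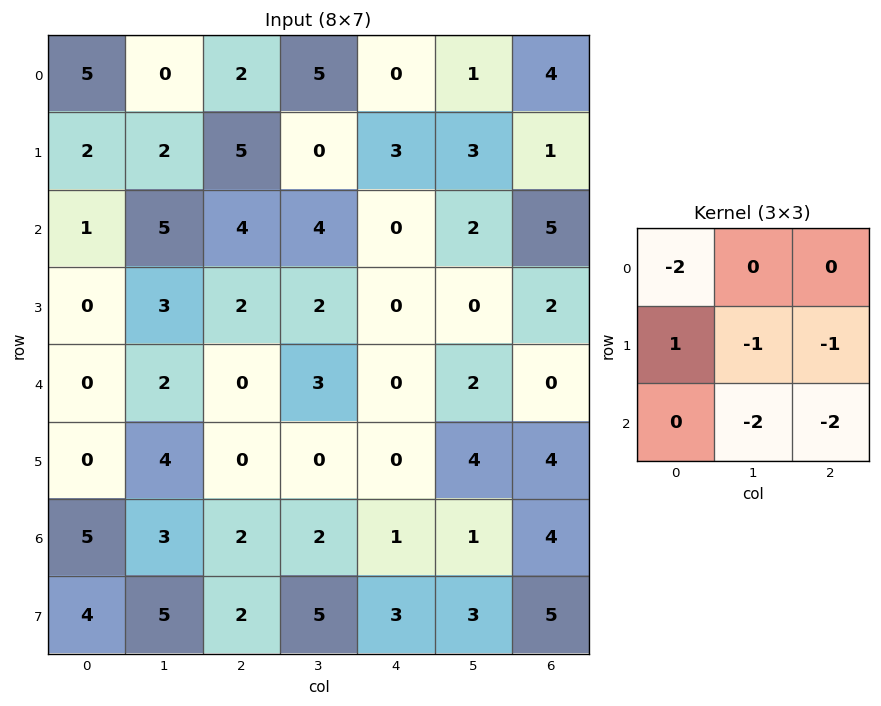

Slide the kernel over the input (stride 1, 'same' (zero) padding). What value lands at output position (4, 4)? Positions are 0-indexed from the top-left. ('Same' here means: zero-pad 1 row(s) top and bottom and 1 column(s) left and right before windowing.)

The receptive field on the zero-padded input at this output position is [2 0 0 / 3 0 2 / 0 0 4]. Elementwise product with the kernel and sum: 2·-2 + 3·1 + 0·-1 + 2·-1 + 0·-2 + 4·-2.

-11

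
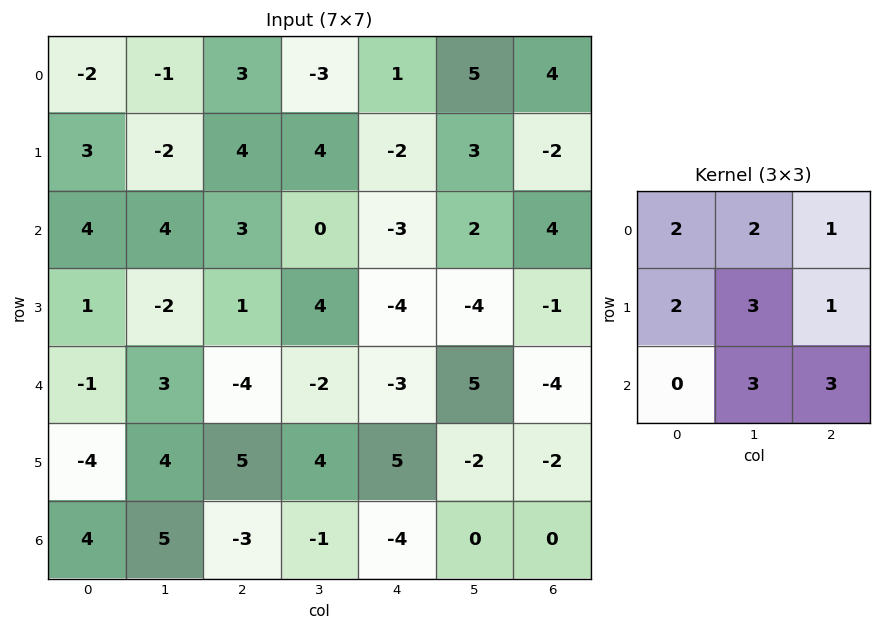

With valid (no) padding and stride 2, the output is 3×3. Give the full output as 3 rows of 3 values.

22 10 37
13 -2 -16
15 -3 2

Output[0,0]: The receptive field on the input at this output position is [-2 -1 3 / 3 -2 4 / 4 4 3]. Elementwise product with the kernel and sum: -2·2 + -1·2 + 3·1 + 3·2 + -2·3 + 4·1 + 4·3 + 3·3.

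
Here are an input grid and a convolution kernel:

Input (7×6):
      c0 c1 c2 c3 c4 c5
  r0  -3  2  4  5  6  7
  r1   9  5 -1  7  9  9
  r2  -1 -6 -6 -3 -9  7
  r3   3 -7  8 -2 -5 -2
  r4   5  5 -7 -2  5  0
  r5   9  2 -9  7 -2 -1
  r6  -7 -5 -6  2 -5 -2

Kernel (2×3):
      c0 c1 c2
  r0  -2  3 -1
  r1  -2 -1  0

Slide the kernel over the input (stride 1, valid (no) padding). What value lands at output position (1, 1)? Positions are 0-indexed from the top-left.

The receptive field on the input at this output position is [5 -1 7 / -6 -6 -3]. Elementwise product with the kernel and sum: 5·-2 + -1·3 + 7·-1 + -6·-2 + -6·-1.

-2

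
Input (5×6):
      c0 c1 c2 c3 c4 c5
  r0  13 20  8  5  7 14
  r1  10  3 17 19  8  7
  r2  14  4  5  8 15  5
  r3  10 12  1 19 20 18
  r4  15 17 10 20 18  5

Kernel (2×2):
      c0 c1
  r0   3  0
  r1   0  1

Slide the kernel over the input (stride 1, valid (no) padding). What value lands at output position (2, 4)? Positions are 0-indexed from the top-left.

63

The receptive field on the input at this output position is [15 5 / 20 18]. Elementwise product with the kernel and sum: 15·3 + 18·1.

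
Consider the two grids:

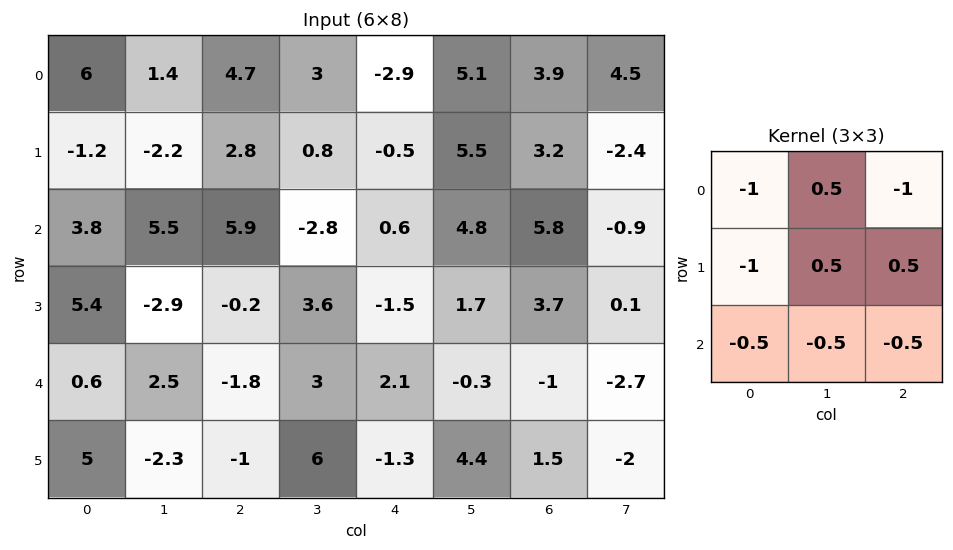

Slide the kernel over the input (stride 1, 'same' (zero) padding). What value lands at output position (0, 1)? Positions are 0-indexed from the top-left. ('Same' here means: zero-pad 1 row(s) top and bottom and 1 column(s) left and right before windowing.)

The receptive field on the zero-padded input at this output position is [0 0 0 / 6 1.4 4.7 / -1.2 -2.2 2.8]. Elementwise product with the kernel and sum: 0·-1 + 0·0.5 + 0·-1 + 6·-1 + 1.4·0.5 + 4.7·0.5 + -1.2·-0.5 + -2.2·-0.5 + 2.8·-0.5.

-2.65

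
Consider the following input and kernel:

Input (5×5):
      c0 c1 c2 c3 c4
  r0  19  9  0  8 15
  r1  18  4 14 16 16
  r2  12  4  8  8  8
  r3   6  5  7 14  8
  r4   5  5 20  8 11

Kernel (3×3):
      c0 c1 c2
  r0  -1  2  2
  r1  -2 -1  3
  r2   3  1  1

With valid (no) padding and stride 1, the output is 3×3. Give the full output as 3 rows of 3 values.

Output[0,0]: The receptive field on the input at this output position is [19 9 0 / 18 4 14 / 12 4 8]. Elementwise product with the kernel and sum: 19·-1 + 9·2 + 0·2 + 18·-2 + 4·-1 + 14·3 + 12·3 + 4·1 + 8·1.

49 61 90
44 100 93
56 96 99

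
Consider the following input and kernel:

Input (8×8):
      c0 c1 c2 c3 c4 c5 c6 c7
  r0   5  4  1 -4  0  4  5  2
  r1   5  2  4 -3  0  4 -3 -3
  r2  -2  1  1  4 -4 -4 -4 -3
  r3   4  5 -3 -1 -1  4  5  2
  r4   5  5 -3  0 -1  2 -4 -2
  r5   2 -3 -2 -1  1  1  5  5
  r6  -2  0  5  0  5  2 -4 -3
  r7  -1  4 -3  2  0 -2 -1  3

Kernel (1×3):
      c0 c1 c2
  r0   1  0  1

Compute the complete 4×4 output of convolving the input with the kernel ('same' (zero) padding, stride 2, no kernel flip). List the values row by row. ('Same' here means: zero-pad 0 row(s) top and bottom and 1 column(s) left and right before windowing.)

Output[0,0]: The receptive field on the zero-padded input at this output position is [0 5 4]. Elementwise product with the kernel and sum: 0·1 + 4·1.

4 0 0 6
1 5 0 -7
5 5 2 0
0 0 2 -1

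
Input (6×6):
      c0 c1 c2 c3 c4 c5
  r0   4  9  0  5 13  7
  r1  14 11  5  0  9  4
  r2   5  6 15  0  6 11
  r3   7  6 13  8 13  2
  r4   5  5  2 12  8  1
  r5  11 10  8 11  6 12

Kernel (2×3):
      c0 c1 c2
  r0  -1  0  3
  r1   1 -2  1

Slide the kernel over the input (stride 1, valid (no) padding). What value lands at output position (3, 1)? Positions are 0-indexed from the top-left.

The receptive field on the input at this output position is [6 13 8 / 5 2 12]. Elementwise product with the kernel and sum: 6·-1 + 8·3 + 5·1 + 2·-2 + 12·1.

31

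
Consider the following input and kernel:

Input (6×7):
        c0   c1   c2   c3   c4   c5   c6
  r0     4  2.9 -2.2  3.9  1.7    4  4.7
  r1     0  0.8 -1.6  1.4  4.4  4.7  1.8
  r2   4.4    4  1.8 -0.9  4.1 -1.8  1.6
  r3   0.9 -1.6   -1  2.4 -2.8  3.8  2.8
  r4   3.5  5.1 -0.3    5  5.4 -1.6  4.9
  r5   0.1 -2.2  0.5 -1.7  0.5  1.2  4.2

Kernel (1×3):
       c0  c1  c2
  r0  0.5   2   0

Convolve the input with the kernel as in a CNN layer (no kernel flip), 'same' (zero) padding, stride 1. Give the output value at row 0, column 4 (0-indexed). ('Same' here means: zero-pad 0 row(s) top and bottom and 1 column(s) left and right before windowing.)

5.35

The receptive field on the zero-padded input at this output position is [3.9 1.7 4]. Elementwise product with the kernel and sum: 3.9·0.5 + 1.7·2.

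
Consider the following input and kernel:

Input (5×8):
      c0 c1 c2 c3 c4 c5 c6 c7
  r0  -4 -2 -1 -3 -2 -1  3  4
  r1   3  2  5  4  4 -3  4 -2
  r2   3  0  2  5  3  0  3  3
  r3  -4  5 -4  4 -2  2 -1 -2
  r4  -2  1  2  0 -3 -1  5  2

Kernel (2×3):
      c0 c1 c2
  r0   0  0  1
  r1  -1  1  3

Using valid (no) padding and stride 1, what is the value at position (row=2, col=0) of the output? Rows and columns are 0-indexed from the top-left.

The receptive field on the input at this output position is [3 0 2 / -4 5 -4]. Elementwise product with the kernel and sum: 2·1 + -4·-1 + 5·1 + -4·3.

-1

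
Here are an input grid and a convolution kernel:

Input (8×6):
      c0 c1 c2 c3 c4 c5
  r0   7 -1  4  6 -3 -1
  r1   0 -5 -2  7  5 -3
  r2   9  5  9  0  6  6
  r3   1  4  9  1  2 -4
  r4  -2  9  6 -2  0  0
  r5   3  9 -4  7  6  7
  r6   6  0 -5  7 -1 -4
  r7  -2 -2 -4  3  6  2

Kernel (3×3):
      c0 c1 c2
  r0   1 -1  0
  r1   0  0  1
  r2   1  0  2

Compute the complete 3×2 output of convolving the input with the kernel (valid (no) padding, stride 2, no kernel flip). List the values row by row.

33 24
23 17
-19 7

Output[0,0]: The receptive field on the input at this output position is [7 -1 4 / 0 -5 -2 / 9 5 9]. Elementwise product with the kernel and sum: 7·1 + -1·-1 + -2·1 + 9·1 + 9·2.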